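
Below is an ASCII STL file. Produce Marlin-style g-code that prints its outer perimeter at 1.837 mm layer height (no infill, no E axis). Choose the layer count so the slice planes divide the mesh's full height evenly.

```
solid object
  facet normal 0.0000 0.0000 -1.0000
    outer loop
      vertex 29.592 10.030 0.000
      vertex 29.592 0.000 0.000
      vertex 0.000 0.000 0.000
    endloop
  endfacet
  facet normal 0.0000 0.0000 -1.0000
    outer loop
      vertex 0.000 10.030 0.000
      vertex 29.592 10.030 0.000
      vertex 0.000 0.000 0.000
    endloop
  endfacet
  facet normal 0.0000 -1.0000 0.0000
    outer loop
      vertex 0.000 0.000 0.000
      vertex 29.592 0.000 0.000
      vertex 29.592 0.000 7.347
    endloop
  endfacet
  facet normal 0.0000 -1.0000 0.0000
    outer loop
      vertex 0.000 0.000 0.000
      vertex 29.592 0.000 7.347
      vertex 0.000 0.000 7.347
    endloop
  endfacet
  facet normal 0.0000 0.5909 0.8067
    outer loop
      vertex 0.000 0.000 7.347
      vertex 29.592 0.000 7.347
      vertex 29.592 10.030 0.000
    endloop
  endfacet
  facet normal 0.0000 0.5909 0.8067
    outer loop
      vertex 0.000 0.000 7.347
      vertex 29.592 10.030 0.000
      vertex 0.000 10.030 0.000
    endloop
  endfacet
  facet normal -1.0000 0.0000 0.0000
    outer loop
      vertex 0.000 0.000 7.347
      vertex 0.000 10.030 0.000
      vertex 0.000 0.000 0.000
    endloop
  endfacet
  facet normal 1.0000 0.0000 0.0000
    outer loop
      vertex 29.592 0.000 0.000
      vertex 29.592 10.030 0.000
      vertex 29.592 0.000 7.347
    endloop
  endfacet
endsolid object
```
; perimeter-only toolpath
G21 ; units = mm
G90 ; absolute positioning
G28 ; home
; layer 1
G0 Z1.837
G0 X0.000 Y0.000
G1 X29.592 Y0.000
G1 X29.592 Y7.522
G1 X0.000 Y7.522
G1 X0.000 Y0.000
; layer 2
G0 Z3.674
G0 X0.000 Y0.000
G1 X29.592 Y0.000
G1 X29.592 Y5.015
G1 X0.000 Y5.015
G1 X0.000 Y0.000
; layer 3
G0 Z5.510
G0 X0.000 Y0.000
G1 X29.592 Y0.000
G1 X29.592 Y2.507
G1 X0.000 Y2.507
G1 X0.000 Y0.000
M2 ; end

The solid is a wedge (ramp): 29.6 × 10 mm base, rising to 7.35 mm along the y=0 edge and sloping linearly to z=0 at y=10. Slicing at Δz = 1.837 mm — 4 equal slices spanning the solid's height, so layer i sits at z = i·h/4 — gives 3 non-empty perimeters. Each is a 4-segment closed polygon; G0 lifts to the layer z and rapids to the start vertex, then G1 traces the edges. The cross-section shrinks linearly with z (the slice at the apex is degenerate and omitted).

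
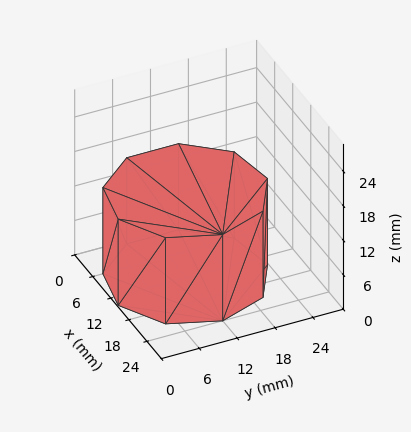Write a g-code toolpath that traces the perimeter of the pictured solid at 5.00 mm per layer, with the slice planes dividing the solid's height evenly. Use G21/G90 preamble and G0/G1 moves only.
Reading the render: the shape is a regular 9-sided prism (a cylinder approximated with 9 flat sides), circumscribed radius ≈ 12 mm, height ≈ 15 mm (dimensions read to the nearest mm from the axis ticks). For the g-code, the solid's height is divided into equal slices at the stated Δz and each level perimeter traced with G1 moves after a G0 lift.

; perimeter-only toolpath
G21 ; units = mm
G90 ; absolute positioning
G28 ; home
; layer 1
G0 Z5.00
G0 X24.00 Y12.00
G1 X21.19 Y19.71
G1 X14.08 Y23.82
G1 X6.00 Y22.39
G1 X0.72 Y16.10
G1 X0.72 Y7.90
G1 X6.00 Y1.61
G1 X14.08 Y0.18
G1 X21.19 Y4.29
G1 X24.00 Y12.00
; layer 2
G0 Z10.00
G0 X24.00 Y12.00
G1 X21.19 Y19.71
G1 X14.08 Y23.82
G1 X6.00 Y22.39
G1 X0.72 Y16.10
G1 X0.72 Y7.90
G1 X6.00 Y1.61
G1 X14.08 Y0.18
G1 X21.19 Y4.29
G1 X24.00 Y12.00
; layer 3
G0 Z15.00
G0 X24.00 Y12.00
G1 X21.19 Y19.71
G1 X14.08 Y23.82
G1 X6.00 Y22.39
G1 X0.72 Y16.10
G1 X0.72 Y7.90
G1 X6.00 Y1.61
G1 X14.08 Y0.18
G1 X21.19 Y4.29
G1 X24.00 Y12.00
M2 ; end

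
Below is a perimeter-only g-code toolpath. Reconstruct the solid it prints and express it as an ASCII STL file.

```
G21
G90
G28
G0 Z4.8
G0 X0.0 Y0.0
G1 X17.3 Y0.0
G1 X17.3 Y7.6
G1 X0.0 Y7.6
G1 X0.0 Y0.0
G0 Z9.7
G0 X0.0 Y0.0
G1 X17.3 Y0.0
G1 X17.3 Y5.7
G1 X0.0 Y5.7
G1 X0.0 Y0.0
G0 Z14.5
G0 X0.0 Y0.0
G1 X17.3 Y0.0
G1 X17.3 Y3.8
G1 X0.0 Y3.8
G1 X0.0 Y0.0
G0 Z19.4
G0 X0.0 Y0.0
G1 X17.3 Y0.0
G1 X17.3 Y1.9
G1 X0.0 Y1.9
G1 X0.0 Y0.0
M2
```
solid part
  facet normal 0.0000 0.0000 -1.0000
    outer loop
      vertex 17.3 9.5 0.0
      vertex 17.3 0.0 0.0
      vertex 0.0 0.0 0.0
    endloop
  endfacet
  facet normal 0.0000 0.0000 -1.0000
    outer loop
      vertex 0.0 9.5 0.0
      vertex 17.3 9.5 0.0
      vertex 0.0 0.0 0.0
    endloop
  endfacet
  facet normal 0.0000 -1.0000 0.0000
    outer loop
      vertex 0.0 0.0 0.0
      vertex 17.3 0.0 0.0
      vertex 17.3 0.0 24.2
    endloop
  endfacet
  facet normal 0.0000 -1.0000 0.0000
    outer loop
      vertex 0.0 0.0 0.0
      vertex 17.3 0.0 24.2
      vertex 0.0 0.0 24.2
    endloop
  endfacet
  facet normal 0.0000 0.9308 0.3654
    outer loop
      vertex 0.0 0.0 24.2
      vertex 17.3 0.0 24.2
      vertex 17.3 9.5 0.0
    endloop
  endfacet
  facet normal 0.0000 0.9308 0.3654
    outer loop
      vertex 0.0 0.0 24.2
      vertex 17.3 9.5 0.0
      vertex 0.0 9.5 0.0
    endloop
  endfacet
  facet normal -1.0000 0.0000 0.0000
    outer loop
      vertex 0.0 0.0 24.2
      vertex 0.0 9.5 0.0
      vertex 0.0 0.0 0.0
    endloop
  endfacet
  facet normal 1.0000 0.0000 0.0000
    outer loop
      vertex 17.3 0.0 0.0
      vertex 17.3 9.5 0.0
      vertex 17.3 0.0 24.2
    endloop
  endfacet
endsolid part

The G0 Z moves step by Δz≈4.8 mm. The G1 loops shrink linearly with z, so the solid tapers from its base footprint up to z≈24.2. Closing with a flat bottom cap and the tapered top and triangulating gives 8 facets — a wedge (ramp): 17.3 × 9.5 mm base, rising to 24.2 mm along the y=0 edge and sloping linearly to z=0 at y=9.5.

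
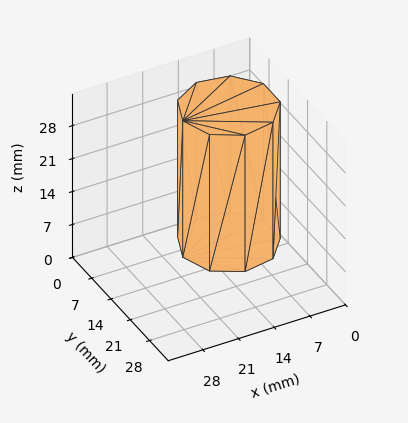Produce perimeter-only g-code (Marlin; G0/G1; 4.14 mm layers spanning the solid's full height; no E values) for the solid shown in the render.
Reading the render: the shape is a regular 9-sided prism (a cylinder approximated with 9 flat sides), circumscribed radius ≈ 9 mm, height ≈ 29 mm (dimensions read to the nearest mm from the axis ticks). For the g-code, the solid's height is divided into equal slices at the stated Δz and each level perimeter traced with G1 moves after a G0 lift.

; perimeter-only toolpath
G21 ; units = mm
G90 ; absolute positioning
G28 ; home
; layer 1
G0 Z4.14
G0 X18.00 Y9.00
G1 X15.89 Y14.79
G1 X10.56 Y17.86
G1 X4.50 Y16.79
G1 X0.54 Y12.08
G1 X0.54 Y5.92
G1 X4.50 Y1.21
G1 X10.56 Y0.14
G1 X15.89 Y3.21
G1 X18.00 Y9.00
; layer 2
G0 Z8.29
G0 X18.00 Y9.00
G1 X15.89 Y14.79
G1 X10.56 Y17.86
G1 X4.50 Y16.79
G1 X0.54 Y12.08
G1 X0.54 Y5.92
G1 X4.50 Y1.21
G1 X10.56 Y0.14
G1 X15.89 Y3.21
G1 X18.00 Y9.00
; layer 3
G0 Z12.43
G0 X18.00 Y9.00
G1 X15.89 Y14.79
G1 X10.56 Y17.86
G1 X4.50 Y16.79
G1 X0.54 Y12.08
G1 X0.54 Y5.92
G1 X4.50 Y1.21
G1 X10.56 Y0.14
G1 X15.89 Y3.21
G1 X18.00 Y9.00
; layer 4
G0 Z16.57
G0 X18.00 Y9.00
G1 X15.89 Y14.79
G1 X10.56 Y17.86
G1 X4.50 Y16.79
G1 X0.54 Y12.08
G1 X0.54 Y5.92
G1 X4.50 Y1.21
G1 X10.56 Y0.14
G1 X15.89 Y3.21
G1 X18.00 Y9.00
; layer 5
G0 Z20.71
G0 X18.00 Y9.00
G1 X15.89 Y14.79
G1 X10.56 Y17.86
G1 X4.50 Y16.79
G1 X0.54 Y12.08
G1 X0.54 Y5.92
G1 X4.50 Y1.21
G1 X10.56 Y0.14
G1 X15.89 Y3.21
G1 X18.00 Y9.00
; layer 6
G0 Z24.86
G0 X18.00 Y9.00
G1 X15.89 Y14.79
G1 X10.56 Y17.86
G1 X4.50 Y16.79
G1 X0.54 Y12.08
G1 X0.54 Y5.92
G1 X4.50 Y1.21
G1 X10.56 Y0.14
G1 X15.89 Y3.21
G1 X18.00 Y9.00
; layer 7
G0 Z29.00
G0 X18.00 Y9.00
G1 X15.89 Y14.79
G1 X10.56 Y17.86
G1 X4.50 Y16.79
G1 X0.54 Y12.08
G1 X0.54 Y5.92
G1 X4.50 Y1.21
G1 X10.56 Y0.14
G1 X15.89 Y3.21
G1 X18.00 Y9.00
M2 ; end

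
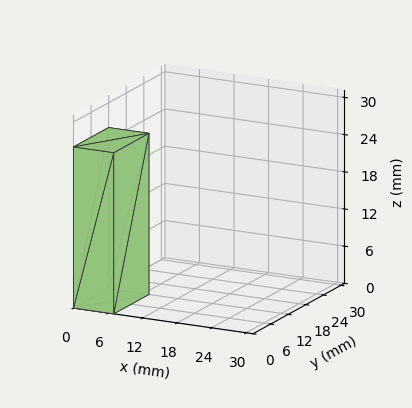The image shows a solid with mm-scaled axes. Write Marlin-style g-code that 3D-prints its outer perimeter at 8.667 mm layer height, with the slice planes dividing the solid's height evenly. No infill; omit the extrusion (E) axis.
Reading the render: the shape is a rectangular box, roughly 7 × 12 mm footprint and 26 mm tall (dimensions read to the nearest mm from the axis ticks). For the g-code, the solid's height is divided into equal slices at the stated Δz and each level perimeter traced with G1 moves after a G0 lift.

; perimeter-only toolpath
G21 ; units = mm
G90 ; absolute positioning
G28 ; home
; layer 1
G0 Z8.667
G0 X0.000 Y0.000
G1 X7.000 Y0.000
G1 X7.000 Y12.000
G1 X0.000 Y12.000
G1 X0.000 Y0.000
; layer 2
G0 Z17.333
G0 X0.000 Y0.000
G1 X7.000 Y0.000
G1 X7.000 Y12.000
G1 X0.000 Y12.000
G1 X0.000 Y0.000
; layer 3
G0 Z26.000
G0 X0.000 Y0.000
G1 X7.000 Y0.000
G1 X7.000 Y12.000
G1 X0.000 Y12.000
G1 X0.000 Y0.000
M2 ; end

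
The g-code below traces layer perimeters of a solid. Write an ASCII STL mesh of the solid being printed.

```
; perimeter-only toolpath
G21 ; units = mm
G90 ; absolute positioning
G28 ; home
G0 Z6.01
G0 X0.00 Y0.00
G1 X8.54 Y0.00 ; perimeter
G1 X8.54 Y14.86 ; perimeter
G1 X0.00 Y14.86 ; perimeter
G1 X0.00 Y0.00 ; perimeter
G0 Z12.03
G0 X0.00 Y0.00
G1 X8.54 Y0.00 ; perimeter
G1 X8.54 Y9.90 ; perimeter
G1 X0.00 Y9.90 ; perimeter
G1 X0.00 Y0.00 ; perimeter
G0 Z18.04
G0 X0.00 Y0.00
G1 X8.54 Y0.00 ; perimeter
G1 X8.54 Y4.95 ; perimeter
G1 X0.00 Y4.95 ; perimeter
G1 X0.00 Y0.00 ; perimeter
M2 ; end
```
solid part
  facet normal 0.0000 0.0000 -1.0000
    outer loop
      vertex 8.54 19.81 0.00
      vertex 8.54 0.00 0.00
      vertex 0.00 0.00 0.00
    endloop
  endfacet
  facet normal 0.0000 0.0000 -1.0000
    outer loop
      vertex 0.00 19.81 0.00
      vertex 8.54 19.81 0.00
      vertex 0.00 0.00 0.00
    endloop
  endfacet
  facet normal 0.0000 -1.0000 0.0000
    outer loop
      vertex 0.00 0.00 0.00
      vertex 8.54 0.00 0.00
      vertex 8.54 0.00 24.05
    endloop
  endfacet
  facet normal 0.0000 -1.0000 0.0000
    outer loop
      vertex 0.00 0.00 0.00
      vertex 8.54 0.00 24.05
      vertex 0.00 0.00 24.05
    endloop
  endfacet
  facet normal 0.0000 0.7719 0.6358
    outer loop
      vertex 0.00 0.00 24.05
      vertex 8.54 0.00 24.05
      vertex 8.54 19.81 0.00
    endloop
  endfacet
  facet normal 0.0000 0.7719 0.6358
    outer loop
      vertex 0.00 0.00 24.05
      vertex 8.54 19.81 0.00
      vertex 0.00 19.81 0.00
    endloop
  endfacet
  facet normal -1.0000 0.0000 0.0000
    outer loop
      vertex 0.00 0.00 24.05
      vertex 0.00 19.81 0.00
      vertex 0.00 0.00 0.00
    endloop
  endfacet
  facet normal 1.0000 0.0000 0.0000
    outer loop
      vertex 8.54 0.00 0.00
      vertex 8.54 19.81 0.00
      vertex 8.54 0.00 24.05
    endloop
  endfacet
endsolid part

The G0 Z moves step by Δz≈6.01 mm. The G1 loops shrink linearly with z, so the solid tapers from its base footprint up to z≈24.1. Closing with a flat bottom cap and the tapered top and triangulating gives 8 facets — a wedge (ramp): 8.54 × 19.8 mm base, rising to 24.1 mm along the y=0 edge and sloping linearly to z=0 at y=19.8.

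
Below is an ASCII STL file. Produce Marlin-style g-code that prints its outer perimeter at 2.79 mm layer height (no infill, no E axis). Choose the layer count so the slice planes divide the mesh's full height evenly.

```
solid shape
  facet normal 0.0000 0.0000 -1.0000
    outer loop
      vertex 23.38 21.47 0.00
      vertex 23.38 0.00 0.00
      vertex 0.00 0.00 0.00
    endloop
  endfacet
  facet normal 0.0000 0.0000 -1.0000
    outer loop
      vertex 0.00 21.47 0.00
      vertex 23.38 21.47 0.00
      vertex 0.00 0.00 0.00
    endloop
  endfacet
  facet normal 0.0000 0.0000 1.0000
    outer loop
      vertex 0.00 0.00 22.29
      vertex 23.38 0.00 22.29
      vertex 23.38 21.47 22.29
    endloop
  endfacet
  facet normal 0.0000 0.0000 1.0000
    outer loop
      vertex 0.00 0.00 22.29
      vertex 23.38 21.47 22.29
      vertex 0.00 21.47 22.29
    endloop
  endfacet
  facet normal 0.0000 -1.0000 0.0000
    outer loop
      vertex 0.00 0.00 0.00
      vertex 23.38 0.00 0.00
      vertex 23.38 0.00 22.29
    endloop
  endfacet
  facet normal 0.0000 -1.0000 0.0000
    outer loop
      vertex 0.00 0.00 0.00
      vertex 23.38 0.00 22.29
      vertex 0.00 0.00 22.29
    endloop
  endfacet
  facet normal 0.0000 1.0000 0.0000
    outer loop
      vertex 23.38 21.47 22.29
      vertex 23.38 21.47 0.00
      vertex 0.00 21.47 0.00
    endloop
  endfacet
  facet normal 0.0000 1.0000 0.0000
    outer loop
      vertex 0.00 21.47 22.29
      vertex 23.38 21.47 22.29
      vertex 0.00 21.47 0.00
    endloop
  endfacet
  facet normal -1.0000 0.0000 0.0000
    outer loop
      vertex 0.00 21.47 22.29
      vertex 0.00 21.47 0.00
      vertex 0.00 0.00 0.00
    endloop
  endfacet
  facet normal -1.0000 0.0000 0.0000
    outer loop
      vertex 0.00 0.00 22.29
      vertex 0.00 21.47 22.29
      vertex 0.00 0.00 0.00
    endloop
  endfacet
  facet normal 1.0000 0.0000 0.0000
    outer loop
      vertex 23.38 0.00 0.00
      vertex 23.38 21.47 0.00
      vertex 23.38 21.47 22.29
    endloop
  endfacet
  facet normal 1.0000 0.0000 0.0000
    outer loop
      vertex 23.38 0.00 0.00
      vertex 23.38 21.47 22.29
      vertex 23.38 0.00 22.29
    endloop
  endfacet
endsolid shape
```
; perimeter-only toolpath
G21 ; units = mm
G90 ; absolute positioning
G28 ; home
; layer 1
G0 Z2.79
G0 X0.00 Y0.00
G1 X23.38 Y0.00
G1 X23.38 Y21.47
G1 X0.00 Y21.47
G1 X0.00 Y0.00
; layer 2
G0 Z5.57
G0 X0.00 Y0.00
G1 X23.38 Y0.00
G1 X23.38 Y21.47
G1 X0.00 Y21.47
G1 X0.00 Y0.00
; layer 3
G0 Z8.36
G0 X0.00 Y0.00
G1 X23.38 Y0.00
G1 X23.38 Y21.47
G1 X0.00 Y21.47
G1 X0.00 Y0.00
; layer 4
G0 Z11.14
G0 X0.00 Y0.00
G1 X23.38 Y0.00
G1 X23.38 Y21.47
G1 X0.00 Y21.47
G1 X0.00 Y0.00
; layer 5
G0 Z13.93
G0 X0.00 Y0.00
G1 X23.38 Y0.00
G1 X23.38 Y21.47
G1 X0.00 Y21.47
G1 X0.00 Y0.00
; layer 6
G0 Z16.72
G0 X0.00 Y0.00
G1 X23.38 Y0.00
G1 X23.38 Y21.47
G1 X0.00 Y21.47
G1 X0.00 Y0.00
; layer 7
G0 Z19.50
G0 X0.00 Y0.00
G1 X23.38 Y0.00
G1 X23.38 Y21.47
G1 X0.00 Y21.47
G1 X0.00 Y0.00
; layer 8
G0 Z22.29
G0 X0.00 Y0.00
G1 X23.38 Y0.00
G1 X23.38 Y21.47
G1 X0.00 Y21.47
G1 X0.00 Y0.00
M2 ; end

The solid is a rectangular box, roughly 23.4 × 21.5 mm footprint and 22.3 mm tall. Slicing at Δz = 2.79 mm — 8 equal slices spanning the solid's height, so layer i sits at z = i·h/8 — gives 8 non-empty perimeters. Each is a 4-segment closed polygon; G0 lifts to the layer z and rapids to the start vertex, then G1 traces the edges.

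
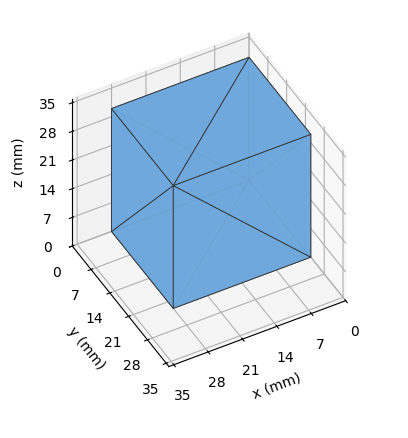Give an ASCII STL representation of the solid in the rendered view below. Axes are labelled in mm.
Reading the render: the shape is a rectangular box, roughly 28 × 23 mm footprint and 30 mm tall (dimensions read to the nearest mm from the axis ticks). For the STL, each face is triangulated and given an outward normal.

solid part
  facet normal 0.0000 0.0000 -1.0000
    outer loop
      vertex 28.00 23.00 0.00
      vertex 28.00 0.00 0.00
      vertex 0.00 0.00 0.00
    endloop
  endfacet
  facet normal 0.0000 0.0000 -1.0000
    outer loop
      vertex 0.00 23.00 0.00
      vertex 28.00 23.00 0.00
      vertex 0.00 0.00 0.00
    endloop
  endfacet
  facet normal 0.0000 0.0000 1.0000
    outer loop
      vertex 0.00 0.00 30.00
      vertex 28.00 0.00 30.00
      vertex 28.00 23.00 30.00
    endloop
  endfacet
  facet normal 0.0000 0.0000 1.0000
    outer loop
      vertex 0.00 0.00 30.00
      vertex 28.00 23.00 30.00
      vertex 0.00 23.00 30.00
    endloop
  endfacet
  facet normal 0.0000 -1.0000 0.0000
    outer loop
      vertex 0.00 0.00 0.00
      vertex 28.00 0.00 0.00
      vertex 28.00 0.00 30.00
    endloop
  endfacet
  facet normal 0.0000 -1.0000 0.0000
    outer loop
      vertex 0.00 0.00 0.00
      vertex 28.00 0.00 30.00
      vertex 0.00 0.00 30.00
    endloop
  endfacet
  facet normal 0.0000 1.0000 0.0000
    outer loop
      vertex 28.00 23.00 30.00
      vertex 28.00 23.00 0.00
      vertex 0.00 23.00 0.00
    endloop
  endfacet
  facet normal 0.0000 1.0000 0.0000
    outer loop
      vertex 0.00 23.00 30.00
      vertex 28.00 23.00 30.00
      vertex 0.00 23.00 0.00
    endloop
  endfacet
  facet normal -1.0000 0.0000 0.0000
    outer loop
      vertex 0.00 23.00 30.00
      vertex 0.00 23.00 0.00
      vertex 0.00 0.00 0.00
    endloop
  endfacet
  facet normal -1.0000 0.0000 0.0000
    outer loop
      vertex 0.00 0.00 30.00
      vertex 0.00 23.00 30.00
      vertex 0.00 0.00 0.00
    endloop
  endfacet
  facet normal 1.0000 0.0000 0.0000
    outer loop
      vertex 28.00 0.00 0.00
      vertex 28.00 23.00 0.00
      vertex 28.00 23.00 30.00
    endloop
  endfacet
  facet normal 1.0000 0.0000 0.0000
    outer loop
      vertex 28.00 0.00 0.00
      vertex 28.00 23.00 30.00
      vertex 28.00 0.00 30.00
    endloop
  endfacet
endsolid part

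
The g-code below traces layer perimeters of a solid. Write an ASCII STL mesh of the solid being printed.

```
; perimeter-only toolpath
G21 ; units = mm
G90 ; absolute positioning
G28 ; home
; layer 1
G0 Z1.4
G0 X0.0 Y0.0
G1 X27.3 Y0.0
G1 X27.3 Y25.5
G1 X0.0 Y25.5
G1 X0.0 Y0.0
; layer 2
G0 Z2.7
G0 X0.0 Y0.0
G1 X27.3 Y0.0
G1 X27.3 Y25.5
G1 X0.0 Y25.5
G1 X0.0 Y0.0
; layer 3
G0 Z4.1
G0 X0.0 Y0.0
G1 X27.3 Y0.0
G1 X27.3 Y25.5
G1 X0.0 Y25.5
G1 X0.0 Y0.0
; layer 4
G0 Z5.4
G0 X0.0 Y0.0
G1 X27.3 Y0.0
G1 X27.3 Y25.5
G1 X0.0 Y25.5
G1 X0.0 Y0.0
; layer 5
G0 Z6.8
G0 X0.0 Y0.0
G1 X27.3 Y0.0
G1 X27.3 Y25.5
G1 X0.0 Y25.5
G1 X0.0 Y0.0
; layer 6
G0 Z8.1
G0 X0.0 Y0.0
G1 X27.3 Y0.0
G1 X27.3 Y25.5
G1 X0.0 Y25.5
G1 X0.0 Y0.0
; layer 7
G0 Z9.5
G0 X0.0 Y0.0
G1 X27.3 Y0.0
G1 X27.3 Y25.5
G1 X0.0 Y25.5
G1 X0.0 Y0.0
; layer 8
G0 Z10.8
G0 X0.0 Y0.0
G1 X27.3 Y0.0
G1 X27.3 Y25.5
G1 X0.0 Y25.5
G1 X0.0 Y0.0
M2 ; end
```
solid part
  facet normal 0.0000 0.0000 -1.0000
    outer loop
      vertex 27.3 25.5 0.0
      vertex 27.3 0.0 0.0
      vertex 0.0 0.0 0.0
    endloop
  endfacet
  facet normal 0.0000 0.0000 -1.0000
    outer loop
      vertex 0.0 25.5 0.0
      vertex 27.3 25.5 0.0
      vertex 0.0 0.0 0.0
    endloop
  endfacet
  facet normal 0.0000 0.0000 1.0000
    outer loop
      vertex 0.0 0.0 10.8
      vertex 27.3 0.0 10.8
      vertex 27.3 25.5 10.8
    endloop
  endfacet
  facet normal 0.0000 0.0000 1.0000
    outer loop
      vertex 0.0 0.0 10.8
      vertex 27.3 25.5 10.8
      vertex 0.0 25.5 10.8
    endloop
  endfacet
  facet normal 0.0000 -1.0000 0.0000
    outer loop
      vertex 0.0 0.0 0.0
      vertex 27.3 0.0 0.0
      vertex 27.3 0.0 10.8
    endloop
  endfacet
  facet normal 0.0000 -1.0000 0.0000
    outer loop
      vertex 0.0 0.0 0.0
      vertex 27.3 0.0 10.8
      vertex 0.0 0.0 10.8
    endloop
  endfacet
  facet normal 0.0000 1.0000 0.0000
    outer loop
      vertex 27.3 25.5 10.8
      vertex 27.3 25.5 0.0
      vertex 0.0 25.5 0.0
    endloop
  endfacet
  facet normal 0.0000 1.0000 0.0000
    outer loop
      vertex 0.0 25.5 10.8
      vertex 27.3 25.5 10.8
      vertex 0.0 25.5 0.0
    endloop
  endfacet
  facet normal -1.0000 0.0000 0.0000
    outer loop
      vertex 0.0 25.5 10.8
      vertex 0.0 25.5 0.0
      vertex 0.0 0.0 0.0
    endloop
  endfacet
  facet normal -1.0000 0.0000 0.0000
    outer loop
      vertex 0.0 0.0 10.8
      vertex 0.0 25.5 10.8
      vertex 0.0 0.0 0.0
    endloop
  endfacet
  facet normal 1.0000 0.0000 0.0000
    outer loop
      vertex 27.3 0.0 0.0
      vertex 27.3 25.5 0.0
      vertex 27.3 25.5 10.8
    endloop
  endfacet
  facet normal 1.0000 0.0000 0.0000
    outer loop
      vertex 27.3 0.0 0.0
      vertex 27.3 25.5 10.8
      vertex 27.3 0.0 10.8
    endloop
  endfacet
endsolid part

The G0 Z moves step by Δz≈1.4 mm. Every layer's G1 loop is the same polygon, so the solid is a straight extrusion of it from z=0 to z≈10.8. Closing with flat bottom and top caps and triangulating gives 12 facets — a rectangular box, roughly 27.3 × 25.5 mm footprint and 10.8 mm tall.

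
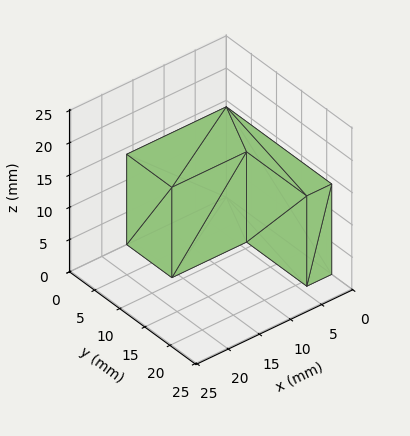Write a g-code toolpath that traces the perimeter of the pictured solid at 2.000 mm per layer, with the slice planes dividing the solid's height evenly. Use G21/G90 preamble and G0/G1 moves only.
Reading the render: the shape is an L-shaped prism: outer 16 × 21 mm, arm thicknesses ≈ 9 mm (horizontal) and 4 mm (vertical), extruded 14 mm in z (dimensions read to the nearest mm from the axis ticks). For the g-code, the solid's height is divided into equal slices at the stated Δz and each level perimeter traced with G1 moves after a G0 lift.

; perimeter-only toolpath
G21 ; units = mm
G90 ; absolute positioning
G28 ; home
; layer 1
G0 Z2.000
G0 X0.000 Y0.000
G1 X16.000 Y0.000
G1 X16.000 Y9.000
G1 X4.000 Y9.000
G1 X4.000 Y21.000
G1 X0.000 Y21.000
G1 X0.000 Y0.000
; layer 2
G0 Z4.000
G0 X0.000 Y0.000
G1 X16.000 Y0.000
G1 X16.000 Y9.000
G1 X4.000 Y9.000
G1 X4.000 Y21.000
G1 X0.000 Y21.000
G1 X0.000 Y0.000
; layer 3
G0 Z6.000
G0 X0.000 Y0.000
G1 X16.000 Y0.000
G1 X16.000 Y9.000
G1 X4.000 Y9.000
G1 X4.000 Y21.000
G1 X0.000 Y21.000
G1 X0.000 Y0.000
; layer 4
G0 Z8.000
G0 X0.000 Y0.000
G1 X16.000 Y0.000
G1 X16.000 Y9.000
G1 X4.000 Y9.000
G1 X4.000 Y21.000
G1 X0.000 Y21.000
G1 X0.000 Y0.000
; layer 5
G0 Z10.000
G0 X0.000 Y0.000
G1 X16.000 Y0.000
G1 X16.000 Y9.000
G1 X4.000 Y9.000
G1 X4.000 Y21.000
G1 X0.000 Y21.000
G1 X0.000 Y0.000
; layer 6
G0 Z12.000
G0 X0.000 Y0.000
G1 X16.000 Y0.000
G1 X16.000 Y9.000
G1 X4.000 Y9.000
G1 X4.000 Y21.000
G1 X0.000 Y21.000
G1 X0.000 Y0.000
; layer 7
G0 Z14.000
G0 X0.000 Y0.000
G1 X16.000 Y0.000
G1 X16.000 Y9.000
G1 X4.000 Y9.000
G1 X4.000 Y21.000
G1 X0.000 Y21.000
G1 X0.000 Y0.000
M2 ; end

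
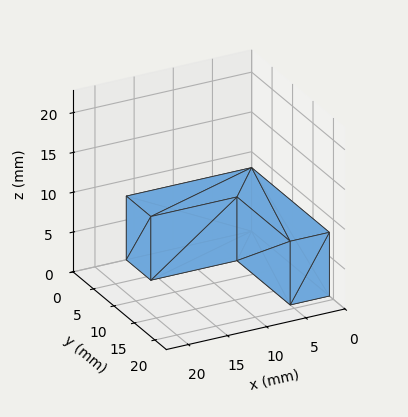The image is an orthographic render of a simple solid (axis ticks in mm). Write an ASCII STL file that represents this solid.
Reading the render: the shape is an L-shaped prism: outer 16 × 19 mm, arm thicknesses ≈ 6 mm (horizontal) and 5 mm (vertical), extruded 8 mm in z (dimensions read to the nearest mm from the axis ticks). For the STL, each face is triangulated and given an outward normal.

solid part
  facet normal 0.0000 0.0000 -1.0000
    outer loop
      vertex 16.0 6.0 0.0
      vertex 16.0 0.0 0.0
      vertex 0.0 0.0 0.0
    endloop
  endfacet
  facet normal 0.0000 0.0000 -1.0000
    outer loop
      vertex 5.0 6.0 0.0
      vertex 16.0 6.0 0.0
      vertex 0.0 0.0 0.0
    endloop
  endfacet
  facet normal 0.0000 0.0000 -1.0000
    outer loop
      vertex 5.0 19.0 0.0
      vertex 5.0 6.0 0.0
      vertex 0.0 0.0 0.0
    endloop
  endfacet
  facet normal 0.0000 0.0000 -1.0000
    outer loop
      vertex 0.0 19.0 0.0
      vertex 5.0 19.0 0.0
      vertex 0.0 0.0 0.0
    endloop
  endfacet
  facet normal 0.0000 0.0000 1.0000
    outer loop
      vertex 0.0 0.0 8.0
      vertex 16.0 0.0 8.0
      vertex 16.0 6.0 8.0
    endloop
  endfacet
  facet normal 0.0000 0.0000 1.0000
    outer loop
      vertex 0.0 0.0 8.0
      vertex 16.0 6.0 8.0
      vertex 5.0 6.0 8.0
    endloop
  endfacet
  facet normal 0.0000 0.0000 1.0000
    outer loop
      vertex 0.0 0.0 8.0
      vertex 5.0 6.0 8.0
      vertex 5.0 19.0 8.0
    endloop
  endfacet
  facet normal 0.0000 0.0000 1.0000
    outer loop
      vertex 0.0 0.0 8.0
      vertex 5.0 19.0 8.0
      vertex 0.0 19.0 8.0
    endloop
  endfacet
  facet normal 0.0000 -1.0000 0.0000
    outer loop
      vertex 0.0 0.0 0.0
      vertex 16.0 0.0 0.0
      vertex 16.0 0.0 8.0
    endloop
  endfacet
  facet normal 0.0000 -1.0000 0.0000
    outer loop
      vertex 0.0 0.0 0.0
      vertex 16.0 0.0 8.0
      vertex 0.0 0.0 8.0
    endloop
  endfacet
  facet normal 1.0000 0.0000 0.0000
    outer loop
      vertex 16.0 0.0 0.0
      vertex 16.0 6.0 0.0
      vertex 16.0 6.0 8.0
    endloop
  endfacet
  facet normal 1.0000 0.0000 0.0000
    outer loop
      vertex 16.0 0.0 0.0
      vertex 16.0 6.0 8.0
      vertex 16.0 0.0 8.0
    endloop
  endfacet
  facet normal 0.0000 1.0000 0.0000
    outer loop
      vertex 16.0 6.0 0.0
      vertex 5.0 6.0 0.0
      vertex 5.0 6.0 8.0
    endloop
  endfacet
  facet normal 0.0000 1.0000 0.0000
    outer loop
      vertex 16.0 6.0 0.0
      vertex 5.0 6.0 8.0
      vertex 16.0 6.0 8.0
    endloop
  endfacet
  facet normal 1.0000 0.0000 0.0000
    outer loop
      vertex 5.0 6.0 0.0
      vertex 5.0 19.0 0.0
      vertex 5.0 19.0 8.0
    endloop
  endfacet
  facet normal 1.0000 0.0000 0.0000
    outer loop
      vertex 5.0 6.0 0.0
      vertex 5.0 19.0 8.0
      vertex 5.0 6.0 8.0
    endloop
  endfacet
  facet normal 0.0000 1.0000 0.0000
    outer loop
      vertex 5.0 19.0 0.0
      vertex 0.0 19.0 0.0
      vertex 0.0 19.0 8.0
    endloop
  endfacet
  facet normal 0.0000 1.0000 0.0000
    outer loop
      vertex 5.0 19.0 0.0
      vertex 0.0 19.0 8.0
      vertex 5.0 19.0 8.0
    endloop
  endfacet
  facet normal -1.0000 0.0000 0.0000
    outer loop
      vertex 0.0 19.0 0.0
      vertex 0.0 0.0 0.0
      vertex 0.0 0.0 8.0
    endloop
  endfacet
  facet normal -1.0000 0.0000 0.0000
    outer loop
      vertex 0.0 19.0 0.0
      vertex 0.0 0.0 8.0
      vertex 0.0 19.0 8.0
    endloop
  endfacet
endsolid part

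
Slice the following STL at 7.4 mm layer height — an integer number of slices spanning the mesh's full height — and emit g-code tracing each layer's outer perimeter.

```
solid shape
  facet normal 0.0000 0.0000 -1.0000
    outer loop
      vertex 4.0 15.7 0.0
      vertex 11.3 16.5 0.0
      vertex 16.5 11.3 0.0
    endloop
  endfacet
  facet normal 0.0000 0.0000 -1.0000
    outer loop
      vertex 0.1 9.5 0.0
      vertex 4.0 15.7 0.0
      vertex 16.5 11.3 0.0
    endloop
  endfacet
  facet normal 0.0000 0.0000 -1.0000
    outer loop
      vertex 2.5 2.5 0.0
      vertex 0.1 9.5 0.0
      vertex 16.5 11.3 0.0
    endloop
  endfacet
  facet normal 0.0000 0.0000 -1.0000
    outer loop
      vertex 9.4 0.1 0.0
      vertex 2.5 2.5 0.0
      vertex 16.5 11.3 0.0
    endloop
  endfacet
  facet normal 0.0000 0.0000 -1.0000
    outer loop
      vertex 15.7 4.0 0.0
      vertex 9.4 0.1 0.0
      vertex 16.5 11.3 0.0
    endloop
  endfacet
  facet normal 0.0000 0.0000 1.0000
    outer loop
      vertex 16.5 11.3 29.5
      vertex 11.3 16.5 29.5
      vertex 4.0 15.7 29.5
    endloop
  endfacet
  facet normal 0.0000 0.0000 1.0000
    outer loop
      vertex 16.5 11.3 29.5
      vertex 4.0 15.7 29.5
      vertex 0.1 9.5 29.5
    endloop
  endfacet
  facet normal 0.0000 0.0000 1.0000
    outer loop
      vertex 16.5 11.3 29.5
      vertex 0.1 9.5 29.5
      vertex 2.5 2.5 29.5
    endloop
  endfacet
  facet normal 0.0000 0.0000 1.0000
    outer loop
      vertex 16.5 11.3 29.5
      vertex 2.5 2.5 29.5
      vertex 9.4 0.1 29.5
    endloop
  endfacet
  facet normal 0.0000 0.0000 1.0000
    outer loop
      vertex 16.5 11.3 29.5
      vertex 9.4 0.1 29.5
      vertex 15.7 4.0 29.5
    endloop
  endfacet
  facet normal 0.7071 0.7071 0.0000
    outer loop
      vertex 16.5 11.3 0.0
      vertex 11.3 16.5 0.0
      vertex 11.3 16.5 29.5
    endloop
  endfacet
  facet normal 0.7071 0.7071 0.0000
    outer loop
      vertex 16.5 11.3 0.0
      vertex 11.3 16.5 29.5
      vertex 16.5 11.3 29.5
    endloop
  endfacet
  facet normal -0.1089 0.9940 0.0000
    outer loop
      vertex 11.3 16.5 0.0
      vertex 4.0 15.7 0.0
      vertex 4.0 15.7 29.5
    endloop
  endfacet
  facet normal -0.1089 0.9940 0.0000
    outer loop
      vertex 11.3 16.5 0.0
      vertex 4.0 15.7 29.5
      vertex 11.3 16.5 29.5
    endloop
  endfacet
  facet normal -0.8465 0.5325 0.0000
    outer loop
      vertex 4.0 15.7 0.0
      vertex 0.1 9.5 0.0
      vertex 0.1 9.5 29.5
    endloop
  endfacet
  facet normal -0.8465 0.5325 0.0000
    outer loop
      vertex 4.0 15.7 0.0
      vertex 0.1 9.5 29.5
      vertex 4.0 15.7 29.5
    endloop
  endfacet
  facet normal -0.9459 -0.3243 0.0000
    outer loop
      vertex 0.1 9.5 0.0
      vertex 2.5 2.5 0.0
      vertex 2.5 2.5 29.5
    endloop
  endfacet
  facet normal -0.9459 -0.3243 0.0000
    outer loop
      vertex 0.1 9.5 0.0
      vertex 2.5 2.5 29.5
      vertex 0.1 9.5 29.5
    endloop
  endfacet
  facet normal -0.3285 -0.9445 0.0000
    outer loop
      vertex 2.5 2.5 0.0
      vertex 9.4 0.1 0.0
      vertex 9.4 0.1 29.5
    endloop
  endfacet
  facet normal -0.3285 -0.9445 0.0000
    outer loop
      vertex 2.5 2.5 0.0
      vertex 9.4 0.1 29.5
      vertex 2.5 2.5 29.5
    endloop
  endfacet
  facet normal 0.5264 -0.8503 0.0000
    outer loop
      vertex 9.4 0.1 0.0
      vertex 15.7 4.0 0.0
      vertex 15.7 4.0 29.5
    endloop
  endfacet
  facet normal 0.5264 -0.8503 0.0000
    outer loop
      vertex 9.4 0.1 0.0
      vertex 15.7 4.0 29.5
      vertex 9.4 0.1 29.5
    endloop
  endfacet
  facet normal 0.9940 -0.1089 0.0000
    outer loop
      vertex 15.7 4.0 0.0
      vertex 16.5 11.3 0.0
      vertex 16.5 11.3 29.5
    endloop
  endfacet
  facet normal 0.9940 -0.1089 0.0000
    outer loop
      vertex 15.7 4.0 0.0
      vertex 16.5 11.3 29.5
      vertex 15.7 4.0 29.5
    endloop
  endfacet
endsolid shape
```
; perimeter-only toolpath
G21 ; units = mm
G90 ; absolute positioning
G28 ; home
; layer 1
G0 Z7.4
G0 X16.5 Y11.3
G1 X11.3 Y16.5
G1 X4.0 Y15.7
G1 X0.1 Y9.5
G1 X2.5 Y2.5
G1 X9.4 Y0.1
G1 X15.7 Y4.0
G1 X16.5 Y11.3
; layer 2
G0 Z14.8
G0 X16.5 Y11.3
G1 X11.3 Y16.5
G1 X4.0 Y15.7
G1 X0.1 Y9.5
G1 X2.5 Y2.5
G1 X9.4 Y0.1
G1 X15.7 Y4.0
G1 X16.5 Y11.3
; layer 3
G0 Z22.1
G0 X16.5 Y11.3
G1 X11.3 Y16.5
G1 X4.0 Y15.7
G1 X0.1 Y9.5
G1 X2.5 Y2.5
G1 X9.4 Y0.1
G1 X15.7 Y4.0
G1 X16.5 Y11.3
; layer 4
G0 Z29.5
G0 X16.5 Y11.3
G1 X11.3 Y16.5
G1 X4.0 Y15.7
G1 X0.1 Y9.5
G1 X2.5 Y2.5
G1 X9.4 Y0.1
G1 X15.7 Y4.0
G1 X16.5 Y11.3
M2 ; end

The solid is a regular 7-sided prism (a cylinder approximated with 7 flat sides), circumscribed radius ≈ 8.5 mm, height ≈ 29.5 mm. Slicing at Δz = 7.4 mm — 4 equal slices spanning the solid's height, so layer i sits at z = i·h/4 — gives 4 non-empty perimeters. Each is a 7-segment closed polygon; G0 lifts to the layer z and rapids to the start vertex, then G1 traces the edges.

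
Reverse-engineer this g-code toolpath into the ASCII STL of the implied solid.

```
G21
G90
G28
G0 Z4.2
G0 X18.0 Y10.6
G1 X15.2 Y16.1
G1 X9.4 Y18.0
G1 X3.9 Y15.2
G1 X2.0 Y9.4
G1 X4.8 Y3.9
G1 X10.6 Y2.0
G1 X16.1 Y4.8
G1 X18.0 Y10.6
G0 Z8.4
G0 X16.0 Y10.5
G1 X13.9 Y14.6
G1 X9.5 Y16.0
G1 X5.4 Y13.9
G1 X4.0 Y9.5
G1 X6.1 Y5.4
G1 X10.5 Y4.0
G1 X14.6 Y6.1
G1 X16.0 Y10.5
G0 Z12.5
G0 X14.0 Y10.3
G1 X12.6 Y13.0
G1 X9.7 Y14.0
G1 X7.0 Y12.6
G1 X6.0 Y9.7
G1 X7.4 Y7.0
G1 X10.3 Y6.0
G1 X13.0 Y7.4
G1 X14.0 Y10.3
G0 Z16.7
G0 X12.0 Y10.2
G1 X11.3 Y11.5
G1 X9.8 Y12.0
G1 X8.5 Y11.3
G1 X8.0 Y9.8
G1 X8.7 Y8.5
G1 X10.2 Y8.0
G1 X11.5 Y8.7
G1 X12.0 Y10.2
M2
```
solid part
  facet normal 0.0000 0.0000 -1.0000
    outer loop
      vertex 9.2 20.0 0.0
      vertex 16.5 17.6 0.0
      vertex 20.0 10.8 0.0
    endloop
  endfacet
  facet normal 0.0000 0.0000 -1.0000
    outer loop
      vertex 2.4 16.5 0.0
      vertex 9.2 20.0 0.0
      vertex 20.0 10.8 0.0
    endloop
  endfacet
  facet normal 0.0000 0.0000 -1.0000
    outer loop
      vertex 0.0 9.2 0.0
      vertex 2.4 16.5 0.0
      vertex 20.0 10.8 0.0
    endloop
  endfacet
  facet normal 0.0000 0.0000 -1.0000
    outer loop
      vertex 3.5 2.4 0.0
      vertex 0.0 9.2 0.0
      vertex 20.0 10.8 0.0
    endloop
  endfacet
  facet normal 0.0000 0.0000 -1.0000
    outer loop
      vertex 10.8 0.0 0.0
      vertex 3.5 2.4 0.0
      vertex 20.0 10.8 0.0
    endloop
  endfacet
  facet normal 0.0000 0.0000 -1.0000
    outer loop
      vertex 17.6 3.5 0.0
      vertex 10.8 0.0 0.0
      vertex 20.0 10.8 0.0
    endloop
  endfacet
  facet normal 0.8130 0.4184 0.4050
    outer loop
      vertex 20.0 10.8 0.0
      vertex 16.5 17.6 0.0
      vertex 10.0 10.0 20.9
    endloop
  endfacet
  facet normal 0.2856 0.8687 0.4047
    outer loop
      vertex 16.5 17.6 0.0
      vertex 9.2 20.0 0.0
      vertex 10.0 10.0 20.9
    endloop
  endfacet
  facet normal -0.4184 0.8130 0.4050
    outer loop
      vertex 9.2 20.0 0.0
      vertex 2.4 16.5 0.0
      vertex 10.0 10.0 20.9
    endloop
  endfacet
  facet normal -0.8687 0.2856 0.4047
    outer loop
      vertex 2.4 16.5 0.0
      vertex 0.0 9.2 0.0
      vertex 10.0 10.0 20.9
    endloop
  endfacet
  facet normal -0.8130 -0.4184 0.4050
    outer loop
      vertex 0.0 9.2 0.0
      vertex 3.5 2.4 0.0
      vertex 10.0 10.0 20.9
    endloop
  endfacet
  facet normal -0.2856 -0.8687 0.4047
    outer loop
      vertex 3.5 2.4 0.0
      vertex 10.8 0.0 0.0
      vertex 10.0 10.0 20.9
    endloop
  endfacet
  facet normal 0.4184 -0.8130 0.4050
    outer loop
      vertex 10.8 0.0 0.0
      vertex 17.6 3.5 0.0
      vertex 10.0 10.0 20.9
    endloop
  endfacet
  facet normal 0.8687 -0.2856 0.4047
    outer loop
      vertex 17.6 3.5 0.0
      vertex 20.0 10.8 0.0
      vertex 10.0 10.0 20.9
    endloop
  endfacet
endsolid part

The G0 Z moves step by Δz≈4.2 mm. The G1 loops shrink linearly with z, so the solid tapers from its base footprint up to z≈20.9. Closing with a flat bottom cap and the tapered top and triangulating gives 14 facets — a regular 8-sided pyramid, base circumscribed radius ≈ 10 mm, apex at z ≈ 20.9 mm.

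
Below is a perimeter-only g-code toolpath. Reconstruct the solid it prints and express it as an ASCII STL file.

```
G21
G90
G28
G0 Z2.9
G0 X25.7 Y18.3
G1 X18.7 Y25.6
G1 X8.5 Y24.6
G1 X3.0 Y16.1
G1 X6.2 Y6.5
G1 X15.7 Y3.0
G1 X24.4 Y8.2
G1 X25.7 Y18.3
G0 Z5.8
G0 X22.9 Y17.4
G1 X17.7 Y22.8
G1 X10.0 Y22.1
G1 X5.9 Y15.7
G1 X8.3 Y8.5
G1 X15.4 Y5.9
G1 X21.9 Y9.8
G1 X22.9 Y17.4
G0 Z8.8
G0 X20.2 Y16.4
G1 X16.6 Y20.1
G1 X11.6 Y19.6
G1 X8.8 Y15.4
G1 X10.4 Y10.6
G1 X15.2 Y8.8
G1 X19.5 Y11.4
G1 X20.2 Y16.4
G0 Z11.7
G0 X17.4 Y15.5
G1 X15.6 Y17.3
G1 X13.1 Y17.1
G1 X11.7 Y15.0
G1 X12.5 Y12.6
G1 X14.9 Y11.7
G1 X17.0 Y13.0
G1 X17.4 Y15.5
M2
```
solid part
  facet normal 0.0000 0.0000 -1.0000
    outer loop
      vertex 7.0 27.1 0.0
      vertex 19.7 28.3 0.0
      vertex 28.5 19.2 0.0
    endloop
  endfacet
  facet normal 0.0000 0.0000 -1.0000
    outer loop
      vertex 0.1 16.5 0.0
      vertex 7.0 27.1 0.0
      vertex 28.5 19.2 0.0
    endloop
  endfacet
  facet normal 0.0000 0.0000 -1.0000
    outer loop
      vertex 4.1 4.5 0.0
      vertex 0.1 16.5 0.0
      vertex 28.5 19.2 0.0
    endloop
  endfacet
  facet normal 0.0000 0.0000 -1.0000
    outer loop
      vertex 16.0 0.1 0.0
      vertex 4.1 4.5 0.0
      vertex 28.5 19.2 0.0
    endloop
  endfacet
  facet normal 0.0000 0.0000 -1.0000
    outer loop
      vertex 26.8 6.6 0.0
      vertex 16.0 0.1 0.0
      vertex 28.5 19.2 0.0
    endloop
  endfacet
  facet normal 0.5334 0.5158 0.6704
    outer loop
      vertex 28.5 19.2 0.0
      vertex 19.7 28.3 0.0
      vertex 14.6 14.6 14.6
    endloop
  endfacet
  facet normal -0.0699 0.7395 0.6695
    outer loop
      vertex 19.7 28.3 0.0
      vertex 7.0 27.1 0.0
      vertex 14.6 14.6 14.6
    endloop
  endfacet
  facet normal -0.6219 0.4048 0.6703
    outer loop
      vertex 7.0 27.1 0.0
      vertex 0.1 16.5 0.0
      vertex 14.6 14.6 14.6
    endloop
  endfacet
  facet normal -0.7048 -0.2349 0.6694
    outer loop
      vertex 0.1 16.5 0.0
      vertex 4.1 4.5 0.0
      vertex 14.6 14.6 14.6
    endloop
  endfacet
  facet normal -0.2580 -0.6978 0.6682
    outer loop
      vertex 4.1 4.5 0.0
      vertex 16.0 0.1 0.0
      vertex 14.6 14.6 14.6
    endloop
  endfacet
  facet normal 0.3832 -0.6367 0.6691
    outer loop
      vertex 16.0 0.1 0.0
      vertex 26.8 6.6 0.0
      vertex 14.6 14.6 14.6
    endloop
  endfacet
  facet normal 0.7361 -0.0993 0.6695
    outer loop
      vertex 26.8 6.6 0.0
      vertex 28.5 19.2 0.0
      vertex 14.6 14.6 14.6
    endloop
  endfacet
endsolid part

The G0 Z moves step by Δz≈2.9 mm. The G1 loops shrink linearly with z, so the solid tapers from its base footprint up to z≈14.6. Closing with a flat bottom cap and the tapered top and triangulating gives 12 facets — a regular 7-sided pyramid, base circumscribed radius ≈ 14.6 mm, apex at z ≈ 14.6 mm.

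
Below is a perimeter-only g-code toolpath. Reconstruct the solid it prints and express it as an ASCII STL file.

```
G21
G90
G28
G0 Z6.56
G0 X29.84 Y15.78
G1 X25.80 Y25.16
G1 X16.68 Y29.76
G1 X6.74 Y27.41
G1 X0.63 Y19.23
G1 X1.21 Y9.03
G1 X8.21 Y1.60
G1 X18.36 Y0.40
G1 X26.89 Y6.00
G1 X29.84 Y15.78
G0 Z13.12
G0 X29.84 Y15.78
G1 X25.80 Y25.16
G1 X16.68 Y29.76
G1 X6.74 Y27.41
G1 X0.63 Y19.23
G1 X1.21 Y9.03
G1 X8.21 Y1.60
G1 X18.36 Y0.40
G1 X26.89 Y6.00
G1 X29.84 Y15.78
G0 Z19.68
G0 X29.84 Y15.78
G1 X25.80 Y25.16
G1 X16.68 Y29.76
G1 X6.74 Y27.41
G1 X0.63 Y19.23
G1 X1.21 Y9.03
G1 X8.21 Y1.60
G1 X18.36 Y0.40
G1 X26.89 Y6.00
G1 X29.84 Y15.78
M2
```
solid part
  facet normal 0.0000 0.0000 -1.0000
    outer loop
      vertex 16.68 29.76 0.00
      vertex 25.80 25.16 0.00
      vertex 29.84 15.78 0.00
    endloop
  endfacet
  facet normal 0.0000 0.0000 -1.0000
    outer loop
      vertex 6.74 27.41 0.00
      vertex 16.68 29.76 0.00
      vertex 29.84 15.78 0.00
    endloop
  endfacet
  facet normal 0.0000 0.0000 -1.0000
    outer loop
      vertex 0.63 19.23 0.00
      vertex 6.74 27.41 0.00
      vertex 29.84 15.78 0.00
    endloop
  endfacet
  facet normal 0.0000 0.0000 -1.0000
    outer loop
      vertex 1.21 9.03 0.00
      vertex 0.63 19.23 0.00
      vertex 29.84 15.78 0.00
    endloop
  endfacet
  facet normal 0.0000 0.0000 -1.0000
    outer loop
      vertex 8.21 1.60 0.00
      vertex 1.21 9.03 0.00
      vertex 29.84 15.78 0.00
    endloop
  endfacet
  facet normal 0.0000 0.0000 -1.0000
    outer loop
      vertex 18.36 0.40 0.00
      vertex 8.21 1.60 0.00
      vertex 29.84 15.78 0.00
    endloop
  endfacet
  facet normal 0.0000 0.0000 -1.0000
    outer loop
      vertex 26.89 6.00 0.00
      vertex 18.36 0.40 0.00
      vertex 29.84 15.78 0.00
    endloop
  endfacet
  facet normal 0.0000 0.0000 1.0000
    outer loop
      vertex 29.84 15.78 19.68
      vertex 25.80 25.16 19.68
      vertex 16.68 29.76 19.68
    endloop
  endfacet
  facet normal 0.0000 0.0000 1.0000
    outer loop
      vertex 29.84 15.78 19.68
      vertex 16.68 29.76 19.68
      vertex 6.74 27.41 19.68
    endloop
  endfacet
  facet normal 0.0000 0.0000 1.0000
    outer loop
      vertex 29.84 15.78 19.68
      vertex 6.74 27.41 19.68
      vertex 0.63 19.23 19.68
    endloop
  endfacet
  facet normal 0.0000 0.0000 1.0000
    outer loop
      vertex 29.84 15.78 19.68
      vertex 0.63 19.23 19.68
      vertex 1.21 9.03 19.68
    endloop
  endfacet
  facet normal 0.0000 0.0000 1.0000
    outer loop
      vertex 29.84 15.78 19.68
      vertex 1.21 9.03 19.68
      vertex 8.21 1.60 19.68
    endloop
  endfacet
  facet normal 0.0000 0.0000 1.0000
    outer loop
      vertex 29.84 15.78 19.68
      vertex 8.21 1.60 19.68
      vertex 18.36 0.40 19.68
    endloop
  endfacet
  facet normal 0.0000 0.0000 1.0000
    outer loop
      vertex 29.84 15.78 19.68
      vertex 18.36 0.40 19.68
      vertex 26.89 6.00 19.68
    endloop
  endfacet
  facet normal 0.9184 0.3956 0.0000
    outer loop
      vertex 29.84 15.78 0.00
      vertex 25.80 25.16 0.00
      vertex 25.80 25.16 19.68
    endloop
  endfacet
  facet normal 0.9184 0.3956 0.0000
    outer loop
      vertex 29.84 15.78 0.00
      vertex 25.80 25.16 19.68
      vertex 29.84 15.78 19.68
    endloop
  endfacet
  facet normal 0.4503 0.8929 0.0000
    outer loop
      vertex 25.80 25.16 0.00
      vertex 16.68 29.76 0.00
      vertex 16.68 29.76 19.68
    endloop
  endfacet
  facet normal 0.4503 0.8929 0.0000
    outer loop
      vertex 25.80 25.16 0.00
      vertex 16.68 29.76 19.68
      vertex 25.80 25.16 19.68
    endloop
  endfacet
  facet normal -0.2301 0.9732 0.0000
    outer loop
      vertex 16.68 29.76 0.00
      vertex 6.74 27.41 0.00
      vertex 6.74 27.41 19.68
    endloop
  endfacet
  facet normal -0.2301 0.9732 0.0000
    outer loop
      vertex 16.68 29.76 0.00
      vertex 6.74 27.41 19.68
      vertex 16.68 29.76 19.68
    endloop
  endfacet
  facet normal -0.8012 0.5984 0.0000
    outer loop
      vertex 6.74 27.41 0.00
      vertex 0.63 19.23 0.00
      vertex 0.63 19.23 19.68
    endloop
  endfacet
  facet normal -0.8012 0.5984 0.0000
    outer loop
      vertex 6.74 27.41 0.00
      vertex 0.63 19.23 19.68
      vertex 6.74 27.41 19.68
    endloop
  endfacet
  facet normal -0.9984 -0.0568 0.0000
    outer loop
      vertex 0.63 19.23 0.00
      vertex 1.21 9.03 0.00
      vertex 1.21 9.03 19.68
    endloop
  endfacet
  facet normal -0.9984 -0.0568 0.0000
    outer loop
      vertex 0.63 19.23 0.00
      vertex 1.21 9.03 19.68
      vertex 0.63 19.23 19.68
    endloop
  endfacet
  facet normal -0.7279 -0.6857 0.0000
    outer loop
      vertex 1.21 9.03 0.00
      vertex 8.21 1.60 0.00
      vertex 8.21 1.60 19.68
    endloop
  endfacet
  facet normal -0.7279 -0.6857 0.0000
    outer loop
      vertex 1.21 9.03 0.00
      vertex 8.21 1.60 19.68
      vertex 1.21 9.03 19.68
    endloop
  endfacet
  facet normal -0.1174 -0.9931 0.0000
    outer loop
      vertex 8.21 1.60 0.00
      vertex 18.36 0.40 0.00
      vertex 18.36 0.40 19.68
    endloop
  endfacet
  facet normal -0.1174 -0.9931 0.0000
    outer loop
      vertex 8.21 1.60 0.00
      vertex 18.36 0.40 19.68
      vertex 8.21 1.60 19.68
    endloop
  endfacet
  facet normal 0.5488 -0.8359 0.0000
    outer loop
      vertex 18.36 0.40 0.00
      vertex 26.89 6.00 0.00
      vertex 26.89 6.00 19.68
    endloop
  endfacet
  facet normal 0.5488 -0.8359 0.0000
    outer loop
      vertex 18.36 0.40 0.00
      vertex 26.89 6.00 19.68
      vertex 18.36 0.40 19.68
    endloop
  endfacet
  facet normal 0.9574 -0.2888 0.0000
    outer loop
      vertex 26.89 6.00 0.00
      vertex 29.84 15.78 0.00
      vertex 29.84 15.78 19.68
    endloop
  endfacet
  facet normal 0.9574 -0.2888 0.0000
    outer loop
      vertex 26.89 6.00 0.00
      vertex 29.84 15.78 19.68
      vertex 26.89 6.00 19.68
    endloop
  endfacet
endsolid part

The G0 Z moves step by Δz≈6.56 mm. Every layer's G1 loop is the same polygon, so the solid is a straight extrusion of it from z=0 to z≈19.7. Closing with flat bottom and top caps and triangulating gives 32 facets — a regular 9-sided prism (a cylinder approximated with 9 flat sides), circumscribed radius ≈ 14.9 mm, height ≈ 19.7 mm.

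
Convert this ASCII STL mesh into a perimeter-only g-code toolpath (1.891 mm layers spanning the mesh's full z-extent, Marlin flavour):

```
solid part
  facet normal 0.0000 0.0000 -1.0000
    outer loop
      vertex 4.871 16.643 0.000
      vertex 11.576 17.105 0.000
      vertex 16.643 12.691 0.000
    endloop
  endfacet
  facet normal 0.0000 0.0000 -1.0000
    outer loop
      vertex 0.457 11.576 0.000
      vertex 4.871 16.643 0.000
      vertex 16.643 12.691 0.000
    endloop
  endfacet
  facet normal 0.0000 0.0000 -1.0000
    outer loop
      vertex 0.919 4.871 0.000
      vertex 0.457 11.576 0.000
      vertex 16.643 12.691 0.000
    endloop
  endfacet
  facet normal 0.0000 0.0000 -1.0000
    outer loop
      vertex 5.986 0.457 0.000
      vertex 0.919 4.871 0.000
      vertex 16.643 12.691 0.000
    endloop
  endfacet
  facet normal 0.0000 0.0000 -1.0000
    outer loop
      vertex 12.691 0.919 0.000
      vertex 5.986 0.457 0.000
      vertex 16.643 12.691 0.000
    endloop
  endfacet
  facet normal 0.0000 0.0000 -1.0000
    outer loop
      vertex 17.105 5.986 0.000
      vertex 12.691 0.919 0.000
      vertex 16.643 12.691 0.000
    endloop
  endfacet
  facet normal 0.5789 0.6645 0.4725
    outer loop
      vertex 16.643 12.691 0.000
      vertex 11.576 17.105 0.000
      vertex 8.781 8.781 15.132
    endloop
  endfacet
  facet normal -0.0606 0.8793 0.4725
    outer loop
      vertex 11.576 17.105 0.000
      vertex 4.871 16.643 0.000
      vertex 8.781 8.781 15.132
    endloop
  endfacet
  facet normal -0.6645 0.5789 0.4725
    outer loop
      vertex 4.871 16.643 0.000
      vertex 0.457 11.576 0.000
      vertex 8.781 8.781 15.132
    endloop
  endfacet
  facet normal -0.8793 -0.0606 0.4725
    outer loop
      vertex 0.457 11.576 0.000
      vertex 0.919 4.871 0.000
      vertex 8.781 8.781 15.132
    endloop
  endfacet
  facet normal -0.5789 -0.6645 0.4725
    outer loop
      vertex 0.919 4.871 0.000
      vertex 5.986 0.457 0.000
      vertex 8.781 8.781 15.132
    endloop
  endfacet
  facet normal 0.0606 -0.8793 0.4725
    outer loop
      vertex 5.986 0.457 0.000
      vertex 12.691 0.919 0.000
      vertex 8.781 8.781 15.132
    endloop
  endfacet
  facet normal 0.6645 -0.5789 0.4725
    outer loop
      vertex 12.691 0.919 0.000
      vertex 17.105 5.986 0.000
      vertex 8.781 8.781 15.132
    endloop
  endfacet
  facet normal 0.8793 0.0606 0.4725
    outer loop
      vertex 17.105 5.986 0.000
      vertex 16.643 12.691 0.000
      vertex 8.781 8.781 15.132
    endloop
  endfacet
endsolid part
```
; perimeter-only toolpath
G21 ; units = mm
G90 ; absolute positioning
G28 ; home
; layer 1
G0 Z1.891
G0 X15.660 Y12.202
G1 X11.227 Y16.064
G1 X5.360 Y15.660
G1 X1.498 Y11.227
G1 X1.902 Y5.360
G1 X6.335 Y1.498
G1 X12.202 Y1.902
G1 X16.064 Y6.335
G1 X15.660 Y12.202
; layer 2
G0 Z3.783
G0 X14.678 Y11.713
G1 X10.877 Y15.024
G1 X5.849 Y14.678
G1 X2.538 Y10.877
G1 X2.885 Y5.849
G1 X6.685 Y2.538
G1 X11.713 Y2.885
G1 X15.024 Y6.685
G1 X14.678 Y11.713
; layer 3
G0 Z5.675
G0 X13.695 Y11.225
G1 X10.528 Y13.984
G1 X6.337 Y13.695
G1 X3.579 Y10.528
G1 X3.867 Y6.337
G1 X7.034 Y3.579
G1 X11.225 Y3.867
G1 X13.984 Y7.034
G1 X13.695 Y11.225
; layer 4
G0 Z7.566
G0 X12.712 Y10.736
G1 X10.178 Y12.943
G1 X6.826 Y12.712
G1 X4.619 Y10.178
G1 X4.850 Y6.826
G1 X7.383 Y4.619
G1 X10.736 Y4.850
G1 X12.943 Y7.383
G1 X12.712 Y10.736
; layer 5
G0 Z9.457
G0 X11.729 Y10.247
G1 X9.829 Y11.902
G1 X7.315 Y11.729
G1 X5.660 Y9.829
G1 X5.833 Y7.315
G1 X7.733 Y5.660
G1 X10.247 Y5.833
G1 X11.902 Y7.733
G1 X11.729 Y10.247
; layer 6
G0 Z11.349
G0 X10.747 Y9.759
G1 X9.480 Y10.862
G1 X7.804 Y10.747
G1 X6.700 Y9.480
G1 X6.816 Y7.804
G1 X8.082 Y6.700
G1 X9.759 Y6.816
G1 X10.862 Y8.082
G1 X10.747 Y9.759
; layer 7
G0 Z13.240
G0 X9.764 Y9.270
G1 X9.130 Y9.822
G1 X8.292 Y9.764
G1 X7.741 Y9.130
G1 X7.798 Y8.292
G1 X8.432 Y7.741
G1 X9.270 Y7.798
G1 X9.822 Y8.432
G1 X9.764 Y9.270
M2 ; end

The solid is a regular 8-sided pyramid, base circumscribed radius ≈ 8.78 mm, apex at z ≈ 15.1 mm. Slicing at Δz = 1.891 mm — 8 equal slices spanning the solid's height, so layer i sits at z = i·h/8 — gives 7 non-empty perimeters. Each is a 8-segment closed polygon; G0 lifts to the layer z and rapids to the start vertex, then G1 traces the edges. The cross-section shrinks linearly with z (the slice at the apex is degenerate and omitted).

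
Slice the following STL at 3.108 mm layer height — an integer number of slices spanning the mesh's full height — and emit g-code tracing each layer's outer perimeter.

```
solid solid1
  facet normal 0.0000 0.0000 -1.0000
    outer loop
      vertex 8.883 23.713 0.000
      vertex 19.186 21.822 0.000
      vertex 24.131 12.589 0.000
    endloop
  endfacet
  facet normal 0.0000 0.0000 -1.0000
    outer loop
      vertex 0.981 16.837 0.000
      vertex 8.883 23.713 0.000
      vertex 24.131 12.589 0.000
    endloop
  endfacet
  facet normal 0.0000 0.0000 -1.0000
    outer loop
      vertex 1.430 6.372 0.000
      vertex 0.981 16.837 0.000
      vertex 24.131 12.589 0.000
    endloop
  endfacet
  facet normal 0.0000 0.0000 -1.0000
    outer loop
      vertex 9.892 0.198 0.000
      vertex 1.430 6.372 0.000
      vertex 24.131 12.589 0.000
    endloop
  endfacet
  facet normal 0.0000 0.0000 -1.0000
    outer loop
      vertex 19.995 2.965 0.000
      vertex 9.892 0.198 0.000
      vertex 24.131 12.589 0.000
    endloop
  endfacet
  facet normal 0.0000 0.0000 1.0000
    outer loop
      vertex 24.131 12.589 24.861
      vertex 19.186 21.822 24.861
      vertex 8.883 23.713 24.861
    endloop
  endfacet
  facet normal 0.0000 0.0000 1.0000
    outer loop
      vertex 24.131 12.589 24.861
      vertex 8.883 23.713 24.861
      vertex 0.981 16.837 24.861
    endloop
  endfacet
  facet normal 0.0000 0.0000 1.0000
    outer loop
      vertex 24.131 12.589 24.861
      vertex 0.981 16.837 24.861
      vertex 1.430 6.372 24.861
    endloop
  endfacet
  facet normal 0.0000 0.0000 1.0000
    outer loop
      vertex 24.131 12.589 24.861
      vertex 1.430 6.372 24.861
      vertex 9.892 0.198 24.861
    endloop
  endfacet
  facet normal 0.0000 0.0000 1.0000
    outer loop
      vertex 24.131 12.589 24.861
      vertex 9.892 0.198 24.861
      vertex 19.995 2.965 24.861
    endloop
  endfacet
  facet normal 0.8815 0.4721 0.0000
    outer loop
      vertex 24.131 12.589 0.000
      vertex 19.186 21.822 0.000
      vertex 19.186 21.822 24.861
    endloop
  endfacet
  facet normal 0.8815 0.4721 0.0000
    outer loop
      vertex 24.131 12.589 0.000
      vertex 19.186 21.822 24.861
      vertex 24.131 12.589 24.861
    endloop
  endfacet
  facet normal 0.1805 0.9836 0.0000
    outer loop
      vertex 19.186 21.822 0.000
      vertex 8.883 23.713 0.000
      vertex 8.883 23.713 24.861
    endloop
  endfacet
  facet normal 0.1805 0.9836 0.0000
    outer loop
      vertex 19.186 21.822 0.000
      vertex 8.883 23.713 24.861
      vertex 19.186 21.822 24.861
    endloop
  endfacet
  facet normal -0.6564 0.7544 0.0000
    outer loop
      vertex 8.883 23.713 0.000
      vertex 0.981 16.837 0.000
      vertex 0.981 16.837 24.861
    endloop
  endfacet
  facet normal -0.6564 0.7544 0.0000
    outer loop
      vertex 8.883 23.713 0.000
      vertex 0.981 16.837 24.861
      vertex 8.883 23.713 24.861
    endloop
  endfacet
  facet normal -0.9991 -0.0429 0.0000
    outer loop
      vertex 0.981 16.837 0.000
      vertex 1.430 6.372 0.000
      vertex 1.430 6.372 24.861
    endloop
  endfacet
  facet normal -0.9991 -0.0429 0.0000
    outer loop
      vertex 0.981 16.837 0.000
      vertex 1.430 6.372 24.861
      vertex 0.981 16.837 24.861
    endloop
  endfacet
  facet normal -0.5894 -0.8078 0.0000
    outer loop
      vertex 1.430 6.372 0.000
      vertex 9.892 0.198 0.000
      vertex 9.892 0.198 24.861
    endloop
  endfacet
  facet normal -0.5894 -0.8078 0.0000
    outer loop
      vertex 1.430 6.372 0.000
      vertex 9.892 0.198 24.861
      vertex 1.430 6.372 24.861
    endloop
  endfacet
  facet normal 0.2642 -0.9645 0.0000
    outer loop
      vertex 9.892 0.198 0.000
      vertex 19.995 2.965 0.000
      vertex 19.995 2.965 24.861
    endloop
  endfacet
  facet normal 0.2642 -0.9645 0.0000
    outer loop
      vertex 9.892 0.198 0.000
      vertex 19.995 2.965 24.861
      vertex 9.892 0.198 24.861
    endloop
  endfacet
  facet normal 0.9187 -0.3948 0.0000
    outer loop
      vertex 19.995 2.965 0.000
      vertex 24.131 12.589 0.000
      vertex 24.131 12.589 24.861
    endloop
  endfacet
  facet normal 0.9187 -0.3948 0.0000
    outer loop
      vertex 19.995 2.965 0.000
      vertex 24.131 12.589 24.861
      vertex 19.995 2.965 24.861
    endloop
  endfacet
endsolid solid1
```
; perimeter-only toolpath
G21 ; units = mm
G90 ; absolute positioning
G28 ; home
; layer 1
G0 Z3.108
G0 X24.131 Y12.589
G1 X19.186 Y21.822
G1 X8.883 Y23.713
G1 X0.981 Y16.837
G1 X1.430 Y6.372
G1 X9.892 Y0.198
G1 X19.995 Y2.965
G1 X24.131 Y12.589
; layer 2
G0 Z6.215
G0 X24.131 Y12.589
G1 X19.186 Y21.822
G1 X8.883 Y23.713
G1 X0.981 Y16.837
G1 X1.430 Y6.372
G1 X9.892 Y0.198
G1 X19.995 Y2.965
G1 X24.131 Y12.589
; layer 3
G0 Z9.323
G0 X24.131 Y12.589
G1 X19.186 Y21.822
G1 X8.883 Y23.713
G1 X0.981 Y16.837
G1 X1.430 Y6.372
G1 X9.892 Y0.198
G1 X19.995 Y2.965
G1 X24.131 Y12.589
; layer 4
G0 Z12.431
G0 X24.131 Y12.589
G1 X19.186 Y21.822
G1 X8.883 Y23.713
G1 X0.981 Y16.837
G1 X1.430 Y6.372
G1 X9.892 Y0.198
G1 X19.995 Y2.965
G1 X24.131 Y12.589
; layer 5
G0 Z15.538
G0 X24.131 Y12.589
G1 X19.186 Y21.822
G1 X8.883 Y23.713
G1 X0.981 Y16.837
G1 X1.430 Y6.372
G1 X9.892 Y0.198
G1 X19.995 Y2.965
G1 X24.131 Y12.589
; layer 6
G0 Z18.646
G0 X24.131 Y12.589
G1 X19.186 Y21.822
G1 X8.883 Y23.713
G1 X0.981 Y16.837
G1 X1.430 Y6.372
G1 X9.892 Y0.198
G1 X19.995 Y2.965
G1 X24.131 Y12.589
; layer 7
G0 Z21.753
G0 X24.131 Y12.589
G1 X19.186 Y21.822
G1 X8.883 Y23.713
G1 X0.981 Y16.837
G1 X1.430 Y6.372
G1 X9.892 Y0.198
G1 X19.995 Y2.965
G1 X24.131 Y12.589
; layer 8
G0 Z24.861
G0 X24.131 Y12.589
G1 X19.186 Y21.822
G1 X8.883 Y23.713
G1 X0.981 Y16.837
G1 X1.430 Y6.372
G1 X9.892 Y0.198
G1 X19.995 Y2.965
G1 X24.131 Y12.589
M2 ; end

The solid is a regular 7-sided prism (a cylinder approximated with 7 flat sides), circumscribed radius ≈ 12.1 mm, height ≈ 24.9 mm. Slicing at Δz = 3.108 mm — 8 equal slices spanning the solid's height, so layer i sits at z = i·h/8 — gives 8 non-empty perimeters. Each is a 7-segment closed polygon; G0 lifts to the layer z and rapids to the start vertex, then G1 traces the edges.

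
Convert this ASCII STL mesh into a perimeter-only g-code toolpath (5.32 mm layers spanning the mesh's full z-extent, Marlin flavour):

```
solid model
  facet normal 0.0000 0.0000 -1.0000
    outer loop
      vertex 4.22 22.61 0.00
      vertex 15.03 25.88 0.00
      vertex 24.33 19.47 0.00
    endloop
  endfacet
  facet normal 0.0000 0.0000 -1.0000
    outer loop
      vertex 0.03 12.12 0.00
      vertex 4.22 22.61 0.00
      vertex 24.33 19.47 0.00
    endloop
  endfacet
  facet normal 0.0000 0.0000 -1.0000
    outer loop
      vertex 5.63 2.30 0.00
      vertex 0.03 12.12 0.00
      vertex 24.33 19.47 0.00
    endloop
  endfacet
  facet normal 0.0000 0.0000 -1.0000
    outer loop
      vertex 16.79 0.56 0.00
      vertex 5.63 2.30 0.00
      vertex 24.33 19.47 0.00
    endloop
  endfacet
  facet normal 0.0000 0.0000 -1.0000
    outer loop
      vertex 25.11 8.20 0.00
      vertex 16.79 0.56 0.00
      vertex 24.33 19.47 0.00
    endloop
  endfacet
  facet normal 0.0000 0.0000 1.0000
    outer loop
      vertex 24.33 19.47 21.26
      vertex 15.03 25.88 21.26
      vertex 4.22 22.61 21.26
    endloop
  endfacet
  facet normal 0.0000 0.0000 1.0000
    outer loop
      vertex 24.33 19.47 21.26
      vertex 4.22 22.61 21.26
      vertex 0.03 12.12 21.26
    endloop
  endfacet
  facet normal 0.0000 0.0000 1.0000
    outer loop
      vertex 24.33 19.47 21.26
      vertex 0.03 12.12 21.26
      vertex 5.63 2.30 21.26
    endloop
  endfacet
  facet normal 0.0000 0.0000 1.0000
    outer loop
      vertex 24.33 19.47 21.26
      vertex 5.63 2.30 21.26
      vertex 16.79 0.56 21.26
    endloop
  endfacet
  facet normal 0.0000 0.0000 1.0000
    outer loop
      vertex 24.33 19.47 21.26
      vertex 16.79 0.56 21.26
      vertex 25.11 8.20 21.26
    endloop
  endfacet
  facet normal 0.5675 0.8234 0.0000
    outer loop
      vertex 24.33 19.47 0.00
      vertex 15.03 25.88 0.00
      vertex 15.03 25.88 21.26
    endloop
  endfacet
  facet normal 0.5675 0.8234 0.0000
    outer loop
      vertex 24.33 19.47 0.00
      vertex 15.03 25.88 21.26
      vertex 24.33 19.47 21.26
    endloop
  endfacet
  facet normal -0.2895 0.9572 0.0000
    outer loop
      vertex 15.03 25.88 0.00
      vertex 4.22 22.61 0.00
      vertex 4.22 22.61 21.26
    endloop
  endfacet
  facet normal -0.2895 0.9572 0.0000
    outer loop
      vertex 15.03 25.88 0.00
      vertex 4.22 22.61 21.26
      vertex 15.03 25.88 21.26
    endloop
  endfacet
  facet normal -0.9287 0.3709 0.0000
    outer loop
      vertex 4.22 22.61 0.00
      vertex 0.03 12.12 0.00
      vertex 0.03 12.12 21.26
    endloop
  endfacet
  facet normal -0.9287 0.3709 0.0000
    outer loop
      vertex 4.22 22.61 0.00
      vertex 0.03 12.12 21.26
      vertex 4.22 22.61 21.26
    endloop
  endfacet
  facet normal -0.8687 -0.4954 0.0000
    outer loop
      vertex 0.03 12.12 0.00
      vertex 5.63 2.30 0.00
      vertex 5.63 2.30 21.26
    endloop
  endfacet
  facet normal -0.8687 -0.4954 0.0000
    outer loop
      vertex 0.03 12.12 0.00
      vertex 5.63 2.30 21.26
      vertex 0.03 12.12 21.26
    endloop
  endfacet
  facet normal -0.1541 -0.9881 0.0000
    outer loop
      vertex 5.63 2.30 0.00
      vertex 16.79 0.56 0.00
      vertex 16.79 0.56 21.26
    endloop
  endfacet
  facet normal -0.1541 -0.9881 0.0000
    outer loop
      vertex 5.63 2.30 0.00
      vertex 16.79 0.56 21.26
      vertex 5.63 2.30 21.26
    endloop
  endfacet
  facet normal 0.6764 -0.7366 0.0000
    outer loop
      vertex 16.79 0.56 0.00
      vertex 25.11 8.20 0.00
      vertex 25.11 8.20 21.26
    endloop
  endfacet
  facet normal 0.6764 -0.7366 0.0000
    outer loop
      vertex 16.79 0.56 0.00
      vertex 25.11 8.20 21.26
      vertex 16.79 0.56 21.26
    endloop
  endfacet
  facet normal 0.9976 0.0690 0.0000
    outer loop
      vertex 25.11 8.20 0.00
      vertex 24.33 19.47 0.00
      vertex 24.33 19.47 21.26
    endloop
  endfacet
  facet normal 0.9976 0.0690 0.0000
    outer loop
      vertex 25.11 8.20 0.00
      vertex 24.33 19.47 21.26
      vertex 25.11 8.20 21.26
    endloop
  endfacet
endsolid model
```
; perimeter-only toolpath
G21 ; units = mm
G90 ; absolute positioning
G28 ; home
; layer 1
G0 Z5.32
G0 X24.33 Y19.47
G1 X15.03 Y25.88
G1 X4.22 Y22.61
G1 X0.03 Y12.12
G1 X5.63 Y2.30
G1 X16.79 Y0.56
G1 X25.11 Y8.20
G1 X24.33 Y19.47
; layer 2
G0 Z10.63
G0 X24.33 Y19.47
G1 X15.03 Y25.88
G1 X4.22 Y22.61
G1 X0.03 Y12.12
G1 X5.63 Y2.30
G1 X16.79 Y0.56
G1 X25.11 Y8.20
G1 X24.33 Y19.47
; layer 3
G0 Z15.95
G0 X24.33 Y19.47
G1 X15.03 Y25.88
G1 X4.22 Y22.61
G1 X0.03 Y12.12
G1 X5.63 Y2.30
G1 X16.79 Y0.56
G1 X25.11 Y8.20
G1 X24.33 Y19.47
; layer 4
G0 Z21.26
G0 X24.33 Y19.47
G1 X15.03 Y25.88
G1 X4.22 Y22.61
G1 X0.03 Y12.12
G1 X5.63 Y2.30
G1 X16.79 Y0.56
G1 X25.11 Y8.20
G1 X24.33 Y19.47
M2 ; end

The solid is a regular 7-sided prism (a cylinder approximated with 7 flat sides), circumscribed radius ≈ 13 mm, height ≈ 21.3 mm. Slicing at Δz = 5.32 mm — 4 equal slices spanning the solid's height, so layer i sits at z = i·h/4 — gives 4 non-empty perimeters. Each is a 7-segment closed polygon; G0 lifts to the layer z and rapids to the start vertex, then G1 traces the edges.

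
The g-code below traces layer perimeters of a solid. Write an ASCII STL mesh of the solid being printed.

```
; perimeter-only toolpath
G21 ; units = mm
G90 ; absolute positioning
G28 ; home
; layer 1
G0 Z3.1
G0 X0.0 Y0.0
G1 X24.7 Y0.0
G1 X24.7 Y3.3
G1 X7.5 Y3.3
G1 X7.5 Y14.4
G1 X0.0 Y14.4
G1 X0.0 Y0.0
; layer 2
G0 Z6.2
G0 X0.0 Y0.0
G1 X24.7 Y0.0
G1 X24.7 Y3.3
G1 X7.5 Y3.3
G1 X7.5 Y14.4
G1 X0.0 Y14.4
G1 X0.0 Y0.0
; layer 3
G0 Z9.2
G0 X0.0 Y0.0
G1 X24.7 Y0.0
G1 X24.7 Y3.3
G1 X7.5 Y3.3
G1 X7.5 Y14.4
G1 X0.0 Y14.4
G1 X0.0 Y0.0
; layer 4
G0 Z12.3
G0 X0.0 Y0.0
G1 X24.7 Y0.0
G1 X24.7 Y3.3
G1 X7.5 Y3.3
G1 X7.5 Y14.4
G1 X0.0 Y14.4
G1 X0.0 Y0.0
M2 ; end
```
solid part
  facet normal 0.0000 0.0000 -1.0000
    outer loop
      vertex 24.7 3.3 0.0
      vertex 24.7 0.0 0.0
      vertex 0.0 0.0 0.0
    endloop
  endfacet
  facet normal 0.0000 0.0000 -1.0000
    outer loop
      vertex 7.5 3.3 0.0
      vertex 24.7 3.3 0.0
      vertex 0.0 0.0 0.0
    endloop
  endfacet
  facet normal 0.0000 0.0000 -1.0000
    outer loop
      vertex 7.5 14.4 0.0
      vertex 7.5 3.3 0.0
      vertex 0.0 0.0 0.0
    endloop
  endfacet
  facet normal 0.0000 0.0000 -1.0000
    outer loop
      vertex 0.0 14.4 0.0
      vertex 7.5 14.4 0.0
      vertex 0.0 0.0 0.0
    endloop
  endfacet
  facet normal 0.0000 0.0000 1.0000
    outer loop
      vertex 0.0 0.0 12.3
      vertex 24.7 0.0 12.3
      vertex 24.7 3.3 12.3
    endloop
  endfacet
  facet normal 0.0000 0.0000 1.0000
    outer loop
      vertex 0.0 0.0 12.3
      vertex 24.7 3.3 12.3
      vertex 7.5 3.3 12.3
    endloop
  endfacet
  facet normal 0.0000 0.0000 1.0000
    outer loop
      vertex 0.0 0.0 12.3
      vertex 7.5 3.3 12.3
      vertex 7.5 14.4 12.3
    endloop
  endfacet
  facet normal 0.0000 0.0000 1.0000
    outer loop
      vertex 0.0 0.0 12.3
      vertex 7.5 14.4 12.3
      vertex 0.0 14.4 12.3
    endloop
  endfacet
  facet normal 0.0000 -1.0000 0.0000
    outer loop
      vertex 0.0 0.0 0.0
      vertex 24.7 0.0 0.0
      vertex 24.7 0.0 12.3
    endloop
  endfacet
  facet normal 0.0000 -1.0000 0.0000
    outer loop
      vertex 0.0 0.0 0.0
      vertex 24.7 0.0 12.3
      vertex 0.0 0.0 12.3
    endloop
  endfacet
  facet normal 1.0000 0.0000 0.0000
    outer loop
      vertex 24.7 0.0 0.0
      vertex 24.7 3.3 0.0
      vertex 24.7 3.3 12.3
    endloop
  endfacet
  facet normal 1.0000 0.0000 0.0000
    outer loop
      vertex 24.7 0.0 0.0
      vertex 24.7 3.3 12.3
      vertex 24.7 0.0 12.3
    endloop
  endfacet
  facet normal 0.0000 1.0000 0.0000
    outer loop
      vertex 24.7 3.3 0.0
      vertex 7.5 3.3 0.0
      vertex 7.5 3.3 12.3
    endloop
  endfacet
  facet normal 0.0000 1.0000 0.0000
    outer loop
      vertex 24.7 3.3 0.0
      vertex 7.5 3.3 12.3
      vertex 24.7 3.3 12.3
    endloop
  endfacet
  facet normal 1.0000 0.0000 0.0000
    outer loop
      vertex 7.5 3.3 0.0
      vertex 7.5 14.4 0.0
      vertex 7.5 14.4 12.3
    endloop
  endfacet
  facet normal 1.0000 0.0000 0.0000
    outer loop
      vertex 7.5 3.3 0.0
      vertex 7.5 14.4 12.3
      vertex 7.5 3.3 12.3
    endloop
  endfacet
  facet normal 0.0000 1.0000 0.0000
    outer loop
      vertex 7.5 14.4 0.0
      vertex 0.0 14.4 0.0
      vertex 0.0 14.4 12.3
    endloop
  endfacet
  facet normal 0.0000 1.0000 0.0000
    outer loop
      vertex 7.5 14.4 0.0
      vertex 0.0 14.4 12.3
      vertex 7.5 14.4 12.3
    endloop
  endfacet
  facet normal -1.0000 0.0000 0.0000
    outer loop
      vertex 0.0 14.4 0.0
      vertex 0.0 0.0 0.0
      vertex 0.0 0.0 12.3
    endloop
  endfacet
  facet normal -1.0000 0.0000 0.0000
    outer loop
      vertex 0.0 14.4 0.0
      vertex 0.0 0.0 12.3
      vertex 0.0 14.4 12.3
    endloop
  endfacet
endsolid part

The G0 Z moves step by Δz≈3.1 mm. Every layer's G1 loop is the same polygon, so the solid is a straight extrusion of it from z=0 to z≈12.3. Closing with flat bottom and top caps and triangulating gives 20 facets — an L-shaped prism: outer 24.7 × 14.4 mm, arm thicknesses ≈ 3.3 mm (horizontal) and 7.5 mm (vertical), extruded 12.3 mm in z.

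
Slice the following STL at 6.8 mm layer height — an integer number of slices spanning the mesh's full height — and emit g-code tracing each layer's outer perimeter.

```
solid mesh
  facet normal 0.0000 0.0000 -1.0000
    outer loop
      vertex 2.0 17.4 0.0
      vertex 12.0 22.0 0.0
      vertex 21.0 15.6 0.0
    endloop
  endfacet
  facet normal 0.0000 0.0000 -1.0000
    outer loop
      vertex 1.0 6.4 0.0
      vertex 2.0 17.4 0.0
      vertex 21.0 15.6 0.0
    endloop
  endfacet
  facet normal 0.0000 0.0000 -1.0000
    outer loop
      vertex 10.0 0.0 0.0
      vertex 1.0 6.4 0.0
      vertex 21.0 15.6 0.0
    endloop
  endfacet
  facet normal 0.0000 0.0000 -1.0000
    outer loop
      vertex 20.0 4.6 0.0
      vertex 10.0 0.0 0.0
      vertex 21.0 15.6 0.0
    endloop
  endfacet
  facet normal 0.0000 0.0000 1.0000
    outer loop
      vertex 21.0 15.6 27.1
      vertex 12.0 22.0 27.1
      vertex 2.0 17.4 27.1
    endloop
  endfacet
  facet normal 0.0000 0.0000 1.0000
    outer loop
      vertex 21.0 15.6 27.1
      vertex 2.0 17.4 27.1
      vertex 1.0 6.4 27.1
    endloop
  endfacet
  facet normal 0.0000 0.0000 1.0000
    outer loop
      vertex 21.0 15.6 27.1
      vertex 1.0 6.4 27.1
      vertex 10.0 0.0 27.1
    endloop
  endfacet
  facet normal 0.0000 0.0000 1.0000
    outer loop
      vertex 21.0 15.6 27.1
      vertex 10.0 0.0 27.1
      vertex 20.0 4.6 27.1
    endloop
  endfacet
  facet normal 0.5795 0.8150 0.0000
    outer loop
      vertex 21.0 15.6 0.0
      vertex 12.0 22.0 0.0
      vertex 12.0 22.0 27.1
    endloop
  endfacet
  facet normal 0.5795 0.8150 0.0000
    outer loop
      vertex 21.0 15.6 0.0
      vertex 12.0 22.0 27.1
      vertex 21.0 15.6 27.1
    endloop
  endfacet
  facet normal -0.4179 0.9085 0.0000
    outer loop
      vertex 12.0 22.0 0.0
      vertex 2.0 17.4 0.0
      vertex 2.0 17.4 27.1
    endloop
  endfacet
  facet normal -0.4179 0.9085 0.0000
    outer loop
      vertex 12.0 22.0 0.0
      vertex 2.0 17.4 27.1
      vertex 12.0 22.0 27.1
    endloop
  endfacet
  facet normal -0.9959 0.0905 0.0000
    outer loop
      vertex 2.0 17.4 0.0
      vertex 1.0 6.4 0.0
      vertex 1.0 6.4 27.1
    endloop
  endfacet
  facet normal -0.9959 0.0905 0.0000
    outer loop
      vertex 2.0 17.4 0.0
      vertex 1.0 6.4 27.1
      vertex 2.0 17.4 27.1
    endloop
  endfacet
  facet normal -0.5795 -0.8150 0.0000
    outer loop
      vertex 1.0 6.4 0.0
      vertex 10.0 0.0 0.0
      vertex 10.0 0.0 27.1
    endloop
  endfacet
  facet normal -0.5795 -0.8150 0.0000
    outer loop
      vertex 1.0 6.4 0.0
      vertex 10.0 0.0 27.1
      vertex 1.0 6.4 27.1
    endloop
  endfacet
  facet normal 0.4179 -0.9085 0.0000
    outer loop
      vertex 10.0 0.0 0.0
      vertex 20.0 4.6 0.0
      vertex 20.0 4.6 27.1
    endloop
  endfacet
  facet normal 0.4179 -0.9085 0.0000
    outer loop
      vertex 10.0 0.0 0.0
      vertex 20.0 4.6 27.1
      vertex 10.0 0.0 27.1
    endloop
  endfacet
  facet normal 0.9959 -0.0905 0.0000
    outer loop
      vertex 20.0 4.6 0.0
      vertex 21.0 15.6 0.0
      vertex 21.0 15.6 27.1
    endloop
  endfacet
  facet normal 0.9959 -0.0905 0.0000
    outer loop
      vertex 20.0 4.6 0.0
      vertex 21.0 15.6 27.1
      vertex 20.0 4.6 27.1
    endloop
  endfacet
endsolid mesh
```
; perimeter-only toolpath
G21 ; units = mm
G90 ; absolute positioning
G28 ; home
; layer 1
G0 Z6.8
G0 X21.0 Y15.6
G1 X12.0 Y22.0
G1 X2.0 Y17.4
G1 X1.0 Y6.4
G1 X10.0 Y0.0
G1 X20.0 Y4.6
G1 X21.0 Y15.6
; layer 2
G0 Z13.6
G0 X21.0 Y15.6
G1 X12.0 Y22.0
G1 X2.0 Y17.4
G1 X1.0 Y6.4
G1 X10.0 Y0.0
G1 X20.0 Y4.6
G1 X21.0 Y15.6
; layer 3
G0 Z20.3
G0 X21.0 Y15.6
G1 X12.0 Y22.0
G1 X2.0 Y17.4
G1 X1.0 Y6.4
G1 X10.0 Y0.0
G1 X20.0 Y4.6
G1 X21.0 Y15.6
; layer 4
G0 Z27.1
G0 X21.0 Y15.6
G1 X12.0 Y22.0
G1 X2.0 Y17.4
G1 X1.0 Y6.4
G1 X10.0 Y0.0
G1 X20.0 Y4.6
G1 X21.0 Y15.6
M2 ; end

The solid is a regular 6-sided prism (a cylinder approximated with 6 flat sides), circumscribed radius ≈ 11 mm, height ≈ 27.1 mm. Slicing at Δz = 6.8 mm — 4 equal slices spanning the solid's height, so layer i sits at z = i·h/4 — gives 4 non-empty perimeters. Each is a 6-segment closed polygon; G0 lifts to the layer z and rapids to the start vertex, then G1 traces the edges.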